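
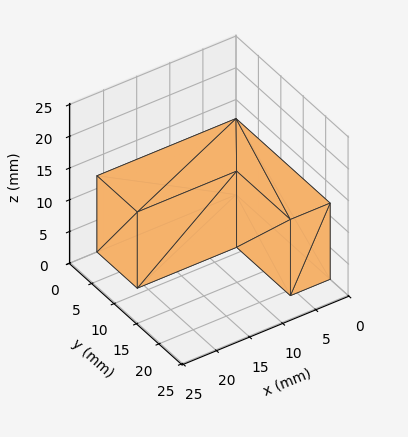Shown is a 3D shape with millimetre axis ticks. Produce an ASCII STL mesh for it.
Reading the render: the shape is an L-shaped prism: outer 21 × 21 mm, arm thicknesses ≈ 9 mm (horizontal) and 6 mm (vertical), extruded 12 mm in z (dimensions read to the nearest mm from the axis ticks). For the STL, each face is triangulated and given an outward normal.

solid part
  facet normal 0.0000 0.0000 -1.0000
    outer loop
      vertex 21.0 9.0 0.0
      vertex 21.0 0.0 0.0
      vertex 0.0 0.0 0.0
    endloop
  endfacet
  facet normal 0.0000 0.0000 -1.0000
    outer loop
      vertex 6.0 9.0 0.0
      vertex 21.0 9.0 0.0
      vertex 0.0 0.0 0.0
    endloop
  endfacet
  facet normal 0.0000 0.0000 -1.0000
    outer loop
      vertex 6.0 21.0 0.0
      vertex 6.0 9.0 0.0
      vertex 0.0 0.0 0.0
    endloop
  endfacet
  facet normal 0.0000 0.0000 -1.0000
    outer loop
      vertex 0.0 21.0 0.0
      vertex 6.0 21.0 0.0
      vertex 0.0 0.0 0.0
    endloop
  endfacet
  facet normal 0.0000 0.0000 1.0000
    outer loop
      vertex 0.0 0.0 12.0
      vertex 21.0 0.0 12.0
      vertex 21.0 9.0 12.0
    endloop
  endfacet
  facet normal 0.0000 0.0000 1.0000
    outer loop
      vertex 0.0 0.0 12.0
      vertex 21.0 9.0 12.0
      vertex 6.0 9.0 12.0
    endloop
  endfacet
  facet normal 0.0000 0.0000 1.0000
    outer loop
      vertex 0.0 0.0 12.0
      vertex 6.0 9.0 12.0
      vertex 6.0 21.0 12.0
    endloop
  endfacet
  facet normal 0.0000 0.0000 1.0000
    outer loop
      vertex 0.0 0.0 12.0
      vertex 6.0 21.0 12.0
      vertex 0.0 21.0 12.0
    endloop
  endfacet
  facet normal 0.0000 -1.0000 0.0000
    outer loop
      vertex 0.0 0.0 0.0
      vertex 21.0 0.0 0.0
      vertex 21.0 0.0 12.0
    endloop
  endfacet
  facet normal 0.0000 -1.0000 0.0000
    outer loop
      vertex 0.0 0.0 0.0
      vertex 21.0 0.0 12.0
      vertex 0.0 0.0 12.0
    endloop
  endfacet
  facet normal 1.0000 0.0000 0.0000
    outer loop
      vertex 21.0 0.0 0.0
      vertex 21.0 9.0 0.0
      vertex 21.0 9.0 12.0
    endloop
  endfacet
  facet normal 1.0000 0.0000 0.0000
    outer loop
      vertex 21.0 0.0 0.0
      vertex 21.0 9.0 12.0
      vertex 21.0 0.0 12.0
    endloop
  endfacet
  facet normal 0.0000 1.0000 0.0000
    outer loop
      vertex 21.0 9.0 0.0
      vertex 6.0 9.0 0.0
      vertex 6.0 9.0 12.0
    endloop
  endfacet
  facet normal 0.0000 1.0000 0.0000
    outer loop
      vertex 21.0 9.0 0.0
      vertex 6.0 9.0 12.0
      vertex 21.0 9.0 12.0
    endloop
  endfacet
  facet normal 1.0000 0.0000 0.0000
    outer loop
      vertex 6.0 9.0 0.0
      vertex 6.0 21.0 0.0
      vertex 6.0 21.0 12.0
    endloop
  endfacet
  facet normal 1.0000 0.0000 0.0000
    outer loop
      vertex 6.0 9.0 0.0
      vertex 6.0 21.0 12.0
      vertex 6.0 9.0 12.0
    endloop
  endfacet
  facet normal 0.0000 1.0000 0.0000
    outer loop
      vertex 6.0 21.0 0.0
      vertex 0.0 21.0 0.0
      vertex 0.0 21.0 12.0
    endloop
  endfacet
  facet normal 0.0000 1.0000 0.0000
    outer loop
      vertex 6.0 21.0 0.0
      vertex 0.0 21.0 12.0
      vertex 6.0 21.0 12.0
    endloop
  endfacet
  facet normal -1.0000 0.0000 0.0000
    outer loop
      vertex 0.0 21.0 0.0
      vertex 0.0 0.0 0.0
      vertex 0.0 0.0 12.0
    endloop
  endfacet
  facet normal -1.0000 0.0000 0.0000
    outer loop
      vertex 0.0 21.0 0.0
      vertex 0.0 0.0 12.0
      vertex 0.0 21.0 12.0
    endloop
  endfacet
endsolid part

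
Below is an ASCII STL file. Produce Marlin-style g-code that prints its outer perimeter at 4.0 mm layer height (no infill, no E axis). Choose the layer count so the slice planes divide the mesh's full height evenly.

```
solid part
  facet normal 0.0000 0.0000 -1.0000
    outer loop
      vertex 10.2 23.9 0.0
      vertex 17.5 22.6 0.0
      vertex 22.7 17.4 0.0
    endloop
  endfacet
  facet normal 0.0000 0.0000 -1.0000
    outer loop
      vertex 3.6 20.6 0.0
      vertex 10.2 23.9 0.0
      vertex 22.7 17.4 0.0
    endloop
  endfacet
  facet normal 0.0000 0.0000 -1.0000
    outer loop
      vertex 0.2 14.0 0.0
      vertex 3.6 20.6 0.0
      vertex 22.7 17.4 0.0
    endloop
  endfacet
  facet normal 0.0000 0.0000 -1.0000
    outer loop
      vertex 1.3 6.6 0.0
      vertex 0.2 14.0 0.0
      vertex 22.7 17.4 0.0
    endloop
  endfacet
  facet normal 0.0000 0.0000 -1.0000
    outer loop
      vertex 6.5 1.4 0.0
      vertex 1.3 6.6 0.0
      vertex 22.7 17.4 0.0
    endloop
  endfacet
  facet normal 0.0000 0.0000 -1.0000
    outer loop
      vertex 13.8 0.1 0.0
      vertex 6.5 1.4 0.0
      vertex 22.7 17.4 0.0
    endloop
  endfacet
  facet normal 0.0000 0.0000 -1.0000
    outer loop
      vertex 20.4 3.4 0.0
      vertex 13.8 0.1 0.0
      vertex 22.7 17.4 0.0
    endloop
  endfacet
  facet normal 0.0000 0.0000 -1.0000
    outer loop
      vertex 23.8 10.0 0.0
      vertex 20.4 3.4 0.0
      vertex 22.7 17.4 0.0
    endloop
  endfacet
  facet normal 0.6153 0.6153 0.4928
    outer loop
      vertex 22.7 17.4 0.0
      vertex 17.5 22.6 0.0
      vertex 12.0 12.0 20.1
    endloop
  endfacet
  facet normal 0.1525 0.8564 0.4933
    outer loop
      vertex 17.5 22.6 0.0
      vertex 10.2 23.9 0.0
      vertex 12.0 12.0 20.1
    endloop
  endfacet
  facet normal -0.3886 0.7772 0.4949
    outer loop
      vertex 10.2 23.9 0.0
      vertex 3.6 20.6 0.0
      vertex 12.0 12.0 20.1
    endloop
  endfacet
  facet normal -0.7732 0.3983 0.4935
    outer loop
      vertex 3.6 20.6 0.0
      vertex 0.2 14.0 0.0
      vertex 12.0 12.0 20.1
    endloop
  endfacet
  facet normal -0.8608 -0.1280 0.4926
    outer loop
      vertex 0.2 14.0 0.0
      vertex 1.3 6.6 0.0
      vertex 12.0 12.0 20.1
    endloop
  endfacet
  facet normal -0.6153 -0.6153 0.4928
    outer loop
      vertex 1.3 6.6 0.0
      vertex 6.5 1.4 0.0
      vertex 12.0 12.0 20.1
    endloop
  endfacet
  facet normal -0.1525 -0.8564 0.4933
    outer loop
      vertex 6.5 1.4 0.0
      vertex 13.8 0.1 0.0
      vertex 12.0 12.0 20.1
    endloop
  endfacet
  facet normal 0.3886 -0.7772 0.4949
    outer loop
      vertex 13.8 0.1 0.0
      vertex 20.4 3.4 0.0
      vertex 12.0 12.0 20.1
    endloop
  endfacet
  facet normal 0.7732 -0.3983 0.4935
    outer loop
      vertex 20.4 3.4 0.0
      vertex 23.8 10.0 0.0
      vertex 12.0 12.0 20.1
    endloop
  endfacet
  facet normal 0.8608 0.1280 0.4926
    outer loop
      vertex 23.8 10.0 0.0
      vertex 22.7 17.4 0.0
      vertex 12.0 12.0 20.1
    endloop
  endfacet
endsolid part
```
; perimeter-only toolpath
G21 ; units = mm
G90 ; absolute positioning
G28 ; home
; layer 1
G0 Z4.0
G0 X20.6 Y16.3
G1 X16.4 Y20.5
G1 X10.6 Y21.5
G1 X5.3 Y18.9
G1 X2.6 Y13.6
G1 X3.4 Y7.7
G1 X7.6 Y3.5
G1 X13.4 Y2.5
G1 X18.7 Y5.1
G1 X21.4 Y10.4
G1 X20.6 Y16.3
; layer 2
G0 Z8.0
G0 X18.4 Y15.2
G1 X15.3 Y18.4
G1 X10.9 Y19.1
G1 X7.0 Y17.2
G1 X4.9 Y13.2
G1 X5.6 Y8.8
G1 X8.7 Y5.6
G1 X13.1 Y4.9
G1 X17.0 Y6.8
G1 X19.1 Y10.8
G1 X18.4 Y15.2
; layer 3
G0 Z12.1
G0 X16.3 Y14.2
G1 X14.2 Y16.2
G1 X11.3 Y16.8
G1 X8.6 Y15.4
G1 X7.3 Y12.8
G1 X7.7 Y9.8
G1 X9.8 Y7.8
G1 X12.7 Y7.2
G1 X15.4 Y8.6
G1 X16.7 Y11.2
G1 X16.3 Y14.2
; layer 4
G0 Z16.1
G0 X14.1 Y13.1
G1 X13.1 Y14.1
G1 X11.6 Y14.4
G1 X10.3 Y13.7
G1 X9.6 Y12.4
G1 X9.9 Y10.9
G1 X10.9 Y9.9
G1 X12.4 Y9.6
G1 X13.7 Y10.3
G1 X14.4 Y11.6
G1 X14.1 Y13.1
M2 ; end

The solid is a regular 10-sided pyramid, base circumscribed radius ≈ 12 mm, apex at z ≈ 20.1 mm. Slicing at Δz = 4.0 mm — 5 equal slices spanning the solid's height, so layer i sits at z = i·h/5 — gives 4 non-empty perimeters. Each is a 10-segment closed polygon; G0 lifts to the layer z and rapids to the start vertex, then G1 traces the edges. The cross-section shrinks linearly with z (the slice at the apex is degenerate and omitted).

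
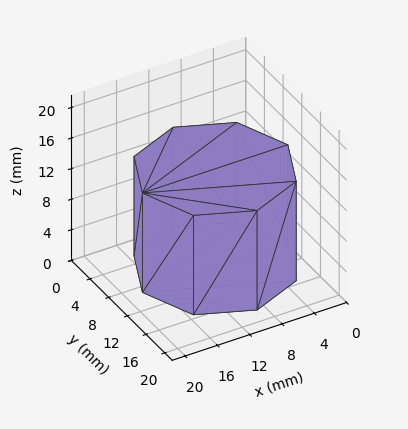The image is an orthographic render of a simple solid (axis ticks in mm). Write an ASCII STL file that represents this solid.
Reading the render: the shape is a regular 8-sided prism (a cylinder approximated with 8 flat sides), circumscribed radius ≈ 9 mm, height ≈ 13 mm (dimensions read to the nearest mm from the axis ticks). For the STL, each face is triangulated and given an outward normal.

solid part
  facet normal 0.0000 0.0000 -1.0000
    outer loop
      vertex 9.00 18.00 0.00
      vertex 15.36 15.36 0.00
      vertex 18.00 9.00 0.00
    endloop
  endfacet
  facet normal 0.0000 0.0000 -1.0000
    outer loop
      vertex 2.64 15.36 0.00
      vertex 9.00 18.00 0.00
      vertex 18.00 9.00 0.00
    endloop
  endfacet
  facet normal 0.0000 0.0000 -1.0000
    outer loop
      vertex 0.00 9.00 0.00
      vertex 2.64 15.36 0.00
      vertex 18.00 9.00 0.00
    endloop
  endfacet
  facet normal 0.0000 0.0000 -1.0000
    outer loop
      vertex 2.64 2.64 0.00
      vertex 0.00 9.00 0.00
      vertex 18.00 9.00 0.00
    endloop
  endfacet
  facet normal 0.0000 0.0000 -1.0000
    outer loop
      vertex 9.00 0.00 0.00
      vertex 2.64 2.64 0.00
      vertex 18.00 9.00 0.00
    endloop
  endfacet
  facet normal 0.0000 0.0000 -1.0000
    outer loop
      vertex 15.36 2.64 0.00
      vertex 9.00 0.00 0.00
      vertex 18.00 9.00 0.00
    endloop
  endfacet
  facet normal 0.0000 0.0000 1.0000
    outer loop
      vertex 18.00 9.00 13.00
      vertex 15.36 15.36 13.00
      vertex 9.00 18.00 13.00
    endloop
  endfacet
  facet normal 0.0000 0.0000 1.0000
    outer loop
      vertex 18.00 9.00 13.00
      vertex 9.00 18.00 13.00
      vertex 2.64 15.36 13.00
    endloop
  endfacet
  facet normal 0.0000 0.0000 1.0000
    outer loop
      vertex 18.00 9.00 13.00
      vertex 2.64 15.36 13.00
      vertex 0.00 9.00 13.00
    endloop
  endfacet
  facet normal 0.0000 0.0000 1.0000
    outer loop
      vertex 18.00 9.00 13.00
      vertex 0.00 9.00 13.00
      vertex 2.64 2.64 13.00
    endloop
  endfacet
  facet normal 0.0000 0.0000 1.0000
    outer loop
      vertex 18.00 9.00 13.00
      vertex 2.64 2.64 13.00
      vertex 9.00 0.00 13.00
    endloop
  endfacet
  facet normal 0.0000 0.0000 1.0000
    outer loop
      vertex 18.00 9.00 13.00
      vertex 9.00 0.00 13.00
      vertex 15.36 2.64 13.00
    endloop
  endfacet
  facet normal 0.9236 0.3834 0.0000
    outer loop
      vertex 18.00 9.00 0.00
      vertex 15.36 15.36 0.00
      vertex 15.36 15.36 13.00
    endloop
  endfacet
  facet normal 0.9236 0.3834 0.0000
    outer loop
      vertex 18.00 9.00 0.00
      vertex 15.36 15.36 13.00
      vertex 18.00 9.00 13.00
    endloop
  endfacet
  facet normal 0.3834 0.9236 0.0000
    outer loop
      vertex 15.36 15.36 0.00
      vertex 9.00 18.00 0.00
      vertex 9.00 18.00 13.00
    endloop
  endfacet
  facet normal 0.3834 0.9236 0.0000
    outer loop
      vertex 15.36 15.36 0.00
      vertex 9.00 18.00 13.00
      vertex 15.36 15.36 13.00
    endloop
  endfacet
  facet normal -0.3834 0.9236 0.0000
    outer loop
      vertex 9.00 18.00 0.00
      vertex 2.64 15.36 0.00
      vertex 2.64 15.36 13.00
    endloop
  endfacet
  facet normal -0.3834 0.9236 0.0000
    outer loop
      vertex 9.00 18.00 0.00
      vertex 2.64 15.36 13.00
      vertex 9.00 18.00 13.00
    endloop
  endfacet
  facet normal -0.9236 0.3834 0.0000
    outer loop
      vertex 2.64 15.36 0.00
      vertex 0.00 9.00 0.00
      vertex 0.00 9.00 13.00
    endloop
  endfacet
  facet normal -0.9236 0.3834 0.0000
    outer loop
      vertex 2.64 15.36 0.00
      vertex 0.00 9.00 13.00
      vertex 2.64 15.36 13.00
    endloop
  endfacet
  facet normal -0.9236 -0.3834 0.0000
    outer loop
      vertex 0.00 9.00 0.00
      vertex 2.64 2.64 0.00
      vertex 2.64 2.64 13.00
    endloop
  endfacet
  facet normal -0.9236 -0.3834 0.0000
    outer loop
      vertex 0.00 9.00 0.00
      vertex 2.64 2.64 13.00
      vertex 0.00 9.00 13.00
    endloop
  endfacet
  facet normal -0.3834 -0.9236 0.0000
    outer loop
      vertex 2.64 2.64 0.00
      vertex 9.00 0.00 0.00
      vertex 9.00 0.00 13.00
    endloop
  endfacet
  facet normal -0.3834 -0.9236 0.0000
    outer loop
      vertex 2.64 2.64 0.00
      vertex 9.00 0.00 13.00
      vertex 2.64 2.64 13.00
    endloop
  endfacet
  facet normal 0.3834 -0.9236 0.0000
    outer loop
      vertex 9.00 0.00 0.00
      vertex 15.36 2.64 0.00
      vertex 15.36 2.64 13.00
    endloop
  endfacet
  facet normal 0.3834 -0.9236 0.0000
    outer loop
      vertex 9.00 0.00 0.00
      vertex 15.36 2.64 13.00
      vertex 9.00 0.00 13.00
    endloop
  endfacet
  facet normal 0.9236 -0.3834 0.0000
    outer loop
      vertex 15.36 2.64 0.00
      vertex 18.00 9.00 0.00
      vertex 18.00 9.00 13.00
    endloop
  endfacet
  facet normal 0.9236 -0.3834 0.0000
    outer loop
      vertex 15.36 2.64 0.00
      vertex 18.00 9.00 13.00
      vertex 15.36 2.64 13.00
    endloop
  endfacet
endsolid part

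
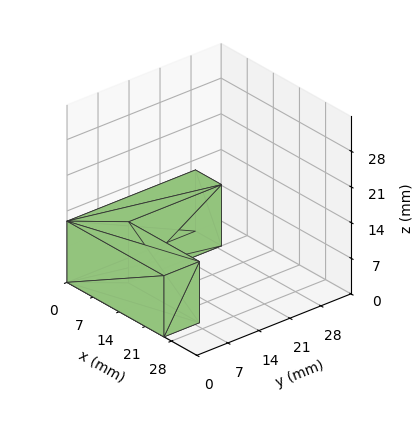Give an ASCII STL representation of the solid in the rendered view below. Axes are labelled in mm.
Reading the render: the shape is an L-shaped prism: outer 26 × 29 mm, arm thicknesses ≈ 8 mm (horizontal) and 7 mm (vertical), extruded 12 mm in z (dimensions read to the nearest mm from the axis ticks). For the STL, each face is triangulated and given an outward normal.

solid part
  facet normal 0.0000 0.0000 -1.0000
    outer loop
      vertex 26.00 8.00 0.00
      vertex 26.00 0.00 0.00
      vertex 0.00 0.00 0.00
    endloop
  endfacet
  facet normal 0.0000 0.0000 -1.0000
    outer loop
      vertex 7.00 8.00 0.00
      vertex 26.00 8.00 0.00
      vertex 0.00 0.00 0.00
    endloop
  endfacet
  facet normal 0.0000 0.0000 -1.0000
    outer loop
      vertex 7.00 29.00 0.00
      vertex 7.00 8.00 0.00
      vertex 0.00 0.00 0.00
    endloop
  endfacet
  facet normal 0.0000 0.0000 -1.0000
    outer loop
      vertex 0.00 29.00 0.00
      vertex 7.00 29.00 0.00
      vertex 0.00 0.00 0.00
    endloop
  endfacet
  facet normal 0.0000 0.0000 1.0000
    outer loop
      vertex 0.00 0.00 12.00
      vertex 26.00 0.00 12.00
      vertex 26.00 8.00 12.00
    endloop
  endfacet
  facet normal 0.0000 0.0000 1.0000
    outer loop
      vertex 0.00 0.00 12.00
      vertex 26.00 8.00 12.00
      vertex 7.00 8.00 12.00
    endloop
  endfacet
  facet normal 0.0000 0.0000 1.0000
    outer loop
      vertex 0.00 0.00 12.00
      vertex 7.00 8.00 12.00
      vertex 7.00 29.00 12.00
    endloop
  endfacet
  facet normal 0.0000 0.0000 1.0000
    outer loop
      vertex 0.00 0.00 12.00
      vertex 7.00 29.00 12.00
      vertex 0.00 29.00 12.00
    endloop
  endfacet
  facet normal 0.0000 -1.0000 0.0000
    outer loop
      vertex 0.00 0.00 0.00
      vertex 26.00 0.00 0.00
      vertex 26.00 0.00 12.00
    endloop
  endfacet
  facet normal 0.0000 -1.0000 0.0000
    outer loop
      vertex 0.00 0.00 0.00
      vertex 26.00 0.00 12.00
      vertex 0.00 0.00 12.00
    endloop
  endfacet
  facet normal 1.0000 0.0000 0.0000
    outer loop
      vertex 26.00 0.00 0.00
      vertex 26.00 8.00 0.00
      vertex 26.00 8.00 12.00
    endloop
  endfacet
  facet normal 1.0000 0.0000 0.0000
    outer loop
      vertex 26.00 0.00 0.00
      vertex 26.00 8.00 12.00
      vertex 26.00 0.00 12.00
    endloop
  endfacet
  facet normal 0.0000 1.0000 0.0000
    outer loop
      vertex 26.00 8.00 0.00
      vertex 7.00 8.00 0.00
      vertex 7.00 8.00 12.00
    endloop
  endfacet
  facet normal 0.0000 1.0000 0.0000
    outer loop
      vertex 26.00 8.00 0.00
      vertex 7.00 8.00 12.00
      vertex 26.00 8.00 12.00
    endloop
  endfacet
  facet normal 1.0000 0.0000 0.0000
    outer loop
      vertex 7.00 8.00 0.00
      vertex 7.00 29.00 0.00
      vertex 7.00 29.00 12.00
    endloop
  endfacet
  facet normal 1.0000 0.0000 0.0000
    outer loop
      vertex 7.00 8.00 0.00
      vertex 7.00 29.00 12.00
      vertex 7.00 8.00 12.00
    endloop
  endfacet
  facet normal 0.0000 1.0000 0.0000
    outer loop
      vertex 7.00 29.00 0.00
      vertex 0.00 29.00 0.00
      vertex 0.00 29.00 12.00
    endloop
  endfacet
  facet normal 0.0000 1.0000 0.0000
    outer loop
      vertex 7.00 29.00 0.00
      vertex 0.00 29.00 12.00
      vertex 7.00 29.00 12.00
    endloop
  endfacet
  facet normal -1.0000 0.0000 0.0000
    outer loop
      vertex 0.00 29.00 0.00
      vertex 0.00 0.00 0.00
      vertex 0.00 0.00 12.00
    endloop
  endfacet
  facet normal -1.0000 0.0000 0.0000
    outer loop
      vertex 0.00 29.00 0.00
      vertex 0.00 0.00 12.00
      vertex 0.00 29.00 12.00
    endloop
  endfacet
endsolid part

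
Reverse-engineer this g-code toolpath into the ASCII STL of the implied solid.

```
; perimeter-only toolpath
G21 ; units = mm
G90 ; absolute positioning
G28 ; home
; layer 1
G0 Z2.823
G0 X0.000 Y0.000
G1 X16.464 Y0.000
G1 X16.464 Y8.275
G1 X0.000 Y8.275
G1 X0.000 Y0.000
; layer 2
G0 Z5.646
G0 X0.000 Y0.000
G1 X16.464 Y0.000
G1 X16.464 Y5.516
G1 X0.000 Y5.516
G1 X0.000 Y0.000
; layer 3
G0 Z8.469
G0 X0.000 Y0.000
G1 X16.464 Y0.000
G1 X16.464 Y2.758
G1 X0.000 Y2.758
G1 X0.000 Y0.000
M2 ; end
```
solid part
  facet normal 0.0000 0.0000 -1.0000
    outer loop
      vertex 16.464 11.033 0.000
      vertex 16.464 0.000 0.000
      vertex 0.000 0.000 0.000
    endloop
  endfacet
  facet normal 0.0000 0.0000 -1.0000
    outer loop
      vertex 0.000 11.033 0.000
      vertex 16.464 11.033 0.000
      vertex 0.000 0.000 0.000
    endloop
  endfacet
  facet normal 0.0000 -1.0000 0.0000
    outer loop
      vertex 0.000 0.000 0.000
      vertex 16.464 0.000 0.000
      vertex 16.464 0.000 11.292
    endloop
  endfacet
  facet normal 0.0000 -1.0000 0.0000
    outer loop
      vertex 0.000 0.000 0.000
      vertex 16.464 0.000 11.292
      vertex 0.000 0.000 11.292
    endloop
  endfacet
  facet normal 0.0000 0.7153 0.6989
    outer loop
      vertex 0.000 0.000 11.292
      vertex 16.464 0.000 11.292
      vertex 16.464 11.033 0.000
    endloop
  endfacet
  facet normal 0.0000 0.7153 0.6989
    outer loop
      vertex 0.000 0.000 11.292
      vertex 16.464 11.033 0.000
      vertex 0.000 11.033 0.000
    endloop
  endfacet
  facet normal -1.0000 0.0000 0.0000
    outer loop
      vertex 0.000 0.000 11.292
      vertex 0.000 11.033 0.000
      vertex 0.000 0.000 0.000
    endloop
  endfacet
  facet normal 1.0000 0.0000 0.0000
    outer loop
      vertex 16.464 0.000 0.000
      vertex 16.464 11.033 0.000
      vertex 16.464 0.000 11.292
    endloop
  endfacet
endsolid part

The G0 Z moves step by Δz≈2.823 mm. The G1 loops shrink linearly with z, so the solid tapers from its base footprint up to z≈11.3. Closing with a flat bottom cap and the tapered top and triangulating gives 8 facets — a wedge (ramp): 16.5 × 11 mm base, rising to 11.3 mm along the y=0 edge and sloping linearly to z=0 at y=11.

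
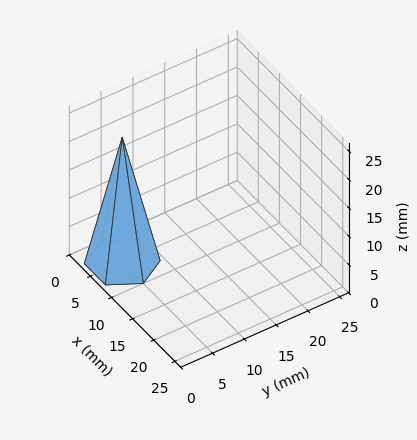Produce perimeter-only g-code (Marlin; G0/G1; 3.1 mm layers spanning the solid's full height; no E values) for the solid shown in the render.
Reading the render: the shape is a regular 6-sided pyramid, base circumscribed radius ≈ 5 mm, apex at z ≈ 22 mm (dimensions read to the nearest mm from the axis ticks). For the g-code, the solid's height is divided into equal slices at the stated Δz and each level perimeter traced with G1 moves after a G0 lift.

; perimeter-only toolpath
G21 ; units = mm
G90 ; absolute positioning
G28 ; home
; layer 1
G0 Z3.1
G0 X9.3 Y5.0
G1 X7.1 Y8.7
G1 X2.9 Y8.7
G1 X0.7 Y5.0
G1 X2.9 Y1.3
G1 X7.1 Y1.3
G1 X9.3 Y5.0
; layer 2
G0 Z6.3
G0 X8.6 Y5.0
G1 X6.8 Y8.1
G1 X3.2 Y8.1
G1 X1.4 Y5.0
G1 X3.2 Y1.9
G1 X6.8 Y1.9
G1 X8.6 Y5.0
; layer 3
G0 Z9.4
G0 X7.9 Y5.0
G1 X6.4 Y7.5
G1 X3.6 Y7.5
G1 X2.1 Y5.0
G1 X3.6 Y2.5
G1 X6.4 Y2.5
G1 X7.9 Y5.0
; layer 4
G0 Z12.6
G0 X7.1 Y5.0
G1 X6.1 Y6.8
G1 X3.9 Y6.8
G1 X2.9 Y5.0
G1 X3.9 Y3.2
G1 X6.1 Y3.2
G1 X7.1 Y5.0
; layer 5
G0 Z15.7
G0 X6.4 Y5.0
G1 X5.7 Y6.2
G1 X4.3 Y6.2
G1 X3.6 Y5.0
G1 X4.3 Y3.8
G1 X5.7 Y3.8
G1 X6.4 Y5.0
; layer 6
G0 Z18.9
G0 X5.7 Y5.0
G1 X5.4 Y5.6
G1 X4.6 Y5.6
G1 X4.3 Y5.0
G1 X4.6 Y4.4
G1 X5.4 Y4.4
G1 X5.7 Y5.0
M2 ; end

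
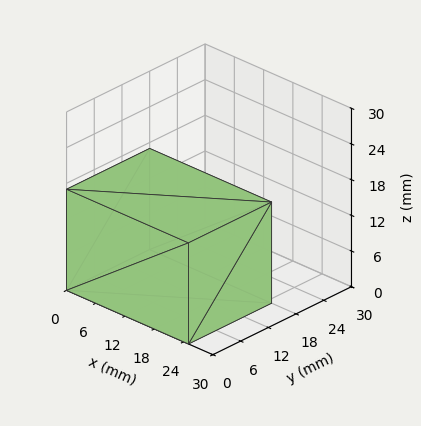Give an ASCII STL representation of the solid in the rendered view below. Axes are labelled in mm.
Reading the render: the shape is a rectangular box, roughly 25 × 18 mm footprint and 17 mm tall (dimensions read to the nearest mm from the axis ticks). For the STL, each face is triangulated and given an outward normal.

solid part
  facet normal 0.0000 0.0000 -1.0000
    outer loop
      vertex 25.0 18.0 0.0
      vertex 25.0 0.0 0.0
      vertex 0.0 0.0 0.0
    endloop
  endfacet
  facet normal 0.0000 0.0000 -1.0000
    outer loop
      vertex 0.0 18.0 0.0
      vertex 25.0 18.0 0.0
      vertex 0.0 0.0 0.0
    endloop
  endfacet
  facet normal 0.0000 0.0000 1.0000
    outer loop
      vertex 0.0 0.0 17.0
      vertex 25.0 0.0 17.0
      vertex 25.0 18.0 17.0
    endloop
  endfacet
  facet normal 0.0000 0.0000 1.0000
    outer loop
      vertex 0.0 0.0 17.0
      vertex 25.0 18.0 17.0
      vertex 0.0 18.0 17.0
    endloop
  endfacet
  facet normal 0.0000 -1.0000 0.0000
    outer loop
      vertex 0.0 0.0 0.0
      vertex 25.0 0.0 0.0
      vertex 25.0 0.0 17.0
    endloop
  endfacet
  facet normal 0.0000 -1.0000 0.0000
    outer loop
      vertex 0.0 0.0 0.0
      vertex 25.0 0.0 17.0
      vertex 0.0 0.0 17.0
    endloop
  endfacet
  facet normal 0.0000 1.0000 0.0000
    outer loop
      vertex 25.0 18.0 17.0
      vertex 25.0 18.0 0.0
      vertex 0.0 18.0 0.0
    endloop
  endfacet
  facet normal 0.0000 1.0000 0.0000
    outer loop
      vertex 0.0 18.0 17.0
      vertex 25.0 18.0 17.0
      vertex 0.0 18.0 0.0
    endloop
  endfacet
  facet normal -1.0000 0.0000 0.0000
    outer loop
      vertex 0.0 18.0 17.0
      vertex 0.0 18.0 0.0
      vertex 0.0 0.0 0.0
    endloop
  endfacet
  facet normal -1.0000 0.0000 0.0000
    outer loop
      vertex 0.0 0.0 17.0
      vertex 0.0 18.0 17.0
      vertex 0.0 0.0 0.0
    endloop
  endfacet
  facet normal 1.0000 0.0000 0.0000
    outer loop
      vertex 25.0 0.0 0.0
      vertex 25.0 18.0 0.0
      vertex 25.0 18.0 17.0
    endloop
  endfacet
  facet normal 1.0000 0.0000 0.0000
    outer loop
      vertex 25.0 0.0 0.0
      vertex 25.0 18.0 17.0
      vertex 25.0 0.0 17.0
    endloop
  endfacet
endsolid part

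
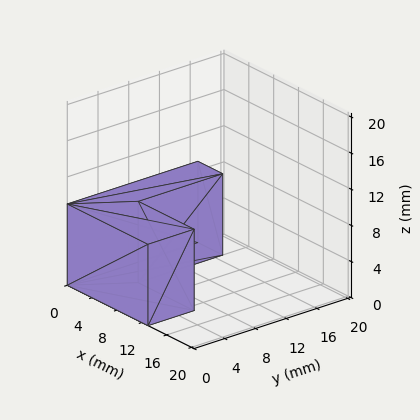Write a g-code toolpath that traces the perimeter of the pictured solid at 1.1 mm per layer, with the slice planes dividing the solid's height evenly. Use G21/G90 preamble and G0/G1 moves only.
Reading the render: the shape is an L-shaped prism: outer 13 × 17 mm, arm thicknesses ≈ 6 mm (horizontal) and 4 mm (vertical), extruded 9 mm in z (dimensions read to the nearest mm from the axis ticks). For the g-code, the solid's height is divided into equal slices at the stated Δz and each level perimeter traced with G1 moves after a G0 lift.

; perimeter-only toolpath
G21 ; units = mm
G90 ; absolute positioning
G28 ; home
; layer 1
G0 Z1.1
G0 X0.0 Y0.0
G1 X13.0 Y0.0
G1 X13.0 Y6.0
G1 X4.0 Y6.0
G1 X4.0 Y17.0
G1 X0.0 Y17.0
G1 X0.0 Y0.0
; layer 2
G0 Z2.2
G0 X0.0 Y0.0
G1 X13.0 Y0.0
G1 X13.0 Y6.0
G1 X4.0 Y6.0
G1 X4.0 Y17.0
G1 X0.0 Y17.0
G1 X0.0 Y0.0
; layer 3
G0 Z3.4
G0 X0.0 Y0.0
G1 X13.0 Y0.0
G1 X13.0 Y6.0
G1 X4.0 Y6.0
G1 X4.0 Y17.0
G1 X0.0 Y17.0
G1 X0.0 Y0.0
; layer 4
G0 Z4.5
G0 X0.0 Y0.0
G1 X13.0 Y0.0
G1 X13.0 Y6.0
G1 X4.0 Y6.0
G1 X4.0 Y17.0
G1 X0.0 Y17.0
G1 X0.0 Y0.0
; layer 5
G0 Z5.6
G0 X0.0 Y0.0
G1 X13.0 Y0.0
G1 X13.0 Y6.0
G1 X4.0 Y6.0
G1 X4.0 Y17.0
G1 X0.0 Y17.0
G1 X0.0 Y0.0
; layer 6
G0 Z6.8
G0 X0.0 Y0.0
G1 X13.0 Y0.0
G1 X13.0 Y6.0
G1 X4.0 Y6.0
G1 X4.0 Y17.0
G1 X0.0 Y17.0
G1 X0.0 Y0.0
; layer 7
G0 Z7.9
G0 X0.0 Y0.0
G1 X13.0 Y0.0
G1 X13.0 Y6.0
G1 X4.0 Y6.0
G1 X4.0 Y17.0
G1 X0.0 Y17.0
G1 X0.0 Y0.0
; layer 8
G0 Z9.0
G0 X0.0 Y0.0
G1 X13.0 Y0.0
G1 X13.0 Y6.0
G1 X4.0 Y6.0
G1 X4.0 Y17.0
G1 X0.0 Y17.0
G1 X0.0 Y0.0
M2 ; end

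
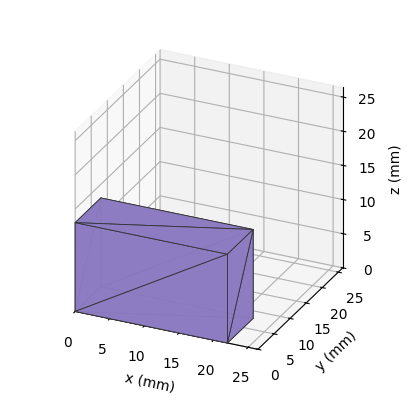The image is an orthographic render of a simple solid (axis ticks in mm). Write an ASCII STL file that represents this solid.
Reading the render: the shape is a rectangular box, roughly 22 × 8 mm footprint and 13 mm tall (dimensions read to the nearest mm from the axis ticks). For the STL, each face is triangulated and given an outward normal.

solid part
  facet normal 0.0000 0.0000 -1.0000
    outer loop
      vertex 22.00 8.00 0.00
      vertex 22.00 0.00 0.00
      vertex 0.00 0.00 0.00
    endloop
  endfacet
  facet normal 0.0000 0.0000 -1.0000
    outer loop
      vertex 0.00 8.00 0.00
      vertex 22.00 8.00 0.00
      vertex 0.00 0.00 0.00
    endloop
  endfacet
  facet normal 0.0000 0.0000 1.0000
    outer loop
      vertex 0.00 0.00 13.00
      vertex 22.00 0.00 13.00
      vertex 22.00 8.00 13.00
    endloop
  endfacet
  facet normal 0.0000 0.0000 1.0000
    outer loop
      vertex 0.00 0.00 13.00
      vertex 22.00 8.00 13.00
      vertex 0.00 8.00 13.00
    endloop
  endfacet
  facet normal 0.0000 -1.0000 0.0000
    outer loop
      vertex 0.00 0.00 0.00
      vertex 22.00 0.00 0.00
      vertex 22.00 0.00 13.00
    endloop
  endfacet
  facet normal 0.0000 -1.0000 0.0000
    outer loop
      vertex 0.00 0.00 0.00
      vertex 22.00 0.00 13.00
      vertex 0.00 0.00 13.00
    endloop
  endfacet
  facet normal 0.0000 1.0000 0.0000
    outer loop
      vertex 22.00 8.00 13.00
      vertex 22.00 8.00 0.00
      vertex 0.00 8.00 0.00
    endloop
  endfacet
  facet normal 0.0000 1.0000 0.0000
    outer loop
      vertex 0.00 8.00 13.00
      vertex 22.00 8.00 13.00
      vertex 0.00 8.00 0.00
    endloop
  endfacet
  facet normal -1.0000 0.0000 0.0000
    outer loop
      vertex 0.00 8.00 13.00
      vertex 0.00 8.00 0.00
      vertex 0.00 0.00 0.00
    endloop
  endfacet
  facet normal -1.0000 0.0000 0.0000
    outer loop
      vertex 0.00 0.00 13.00
      vertex 0.00 8.00 13.00
      vertex 0.00 0.00 0.00
    endloop
  endfacet
  facet normal 1.0000 0.0000 0.0000
    outer loop
      vertex 22.00 0.00 0.00
      vertex 22.00 8.00 0.00
      vertex 22.00 8.00 13.00
    endloop
  endfacet
  facet normal 1.0000 0.0000 0.0000
    outer loop
      vertex 22.00 0.00 0.00
      vertex 22.00 8.00 13.00
      vertex 22.00 0.00 13.00
    endloop
  endfacet
endsolid part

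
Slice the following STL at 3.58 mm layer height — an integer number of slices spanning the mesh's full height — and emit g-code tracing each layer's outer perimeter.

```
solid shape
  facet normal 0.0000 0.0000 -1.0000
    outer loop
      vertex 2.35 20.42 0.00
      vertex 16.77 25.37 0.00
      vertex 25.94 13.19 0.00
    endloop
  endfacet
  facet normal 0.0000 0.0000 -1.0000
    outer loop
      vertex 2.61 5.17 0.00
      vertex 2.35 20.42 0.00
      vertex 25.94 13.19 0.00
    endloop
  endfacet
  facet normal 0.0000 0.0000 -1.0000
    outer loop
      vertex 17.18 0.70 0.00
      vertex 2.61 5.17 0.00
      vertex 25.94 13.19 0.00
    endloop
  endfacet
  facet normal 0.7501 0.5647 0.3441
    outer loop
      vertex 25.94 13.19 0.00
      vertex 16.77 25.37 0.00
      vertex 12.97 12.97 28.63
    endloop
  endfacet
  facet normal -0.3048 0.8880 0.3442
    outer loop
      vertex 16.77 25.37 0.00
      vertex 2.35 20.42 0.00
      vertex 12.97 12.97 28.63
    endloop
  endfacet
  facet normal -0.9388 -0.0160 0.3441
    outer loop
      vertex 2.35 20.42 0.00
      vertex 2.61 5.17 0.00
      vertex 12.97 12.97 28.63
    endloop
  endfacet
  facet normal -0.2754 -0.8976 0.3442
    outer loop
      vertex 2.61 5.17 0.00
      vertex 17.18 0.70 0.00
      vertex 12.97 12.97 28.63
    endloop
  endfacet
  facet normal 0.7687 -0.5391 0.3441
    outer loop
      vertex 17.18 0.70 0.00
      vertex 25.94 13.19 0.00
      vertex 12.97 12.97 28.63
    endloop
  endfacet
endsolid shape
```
; perimeter-only toolpath
G21 ; units = mm
G90 ; absolute positioning
G28 ; home
; layer 1
G0 Z3.58
G0 X24.32 Y13.16
G1 X16.30 Y23.82
G1 X3.68 Y19.49
G1 X3.91 Y6.14
G1 X16.65 Y2.23
G1 X24.32 Y13.16
; layer 2
G0 Z7.16
G0 X22.70 Y13.13
G1 X15.82 Y22.27
G1 X5.01 Y18.56
G1 X5.20 Y7.12
G1 X16.13 Y3.77
G1 X22.70 Y13.13
; layer 3
G0 Z10.74
G0 X21.08 Y13.11
G1 X15.34 Y20.72
G1 X6.33 Y17.63
G1 X6.50 Y8.10
G1 X15.60 Y5.30
G1 X21.08 Y13.11
; layer 4
G0 Z14.31
G0 X19.46 Y13.08
G1 X14.87 Y19.17
G1 X7.66 Y16.70
G1 X7.79 Y9.07
G1 X15.07 Y6.83
G1 X19.46 Y13.08
; layer 5
G0 Z17.89
G0 X17.83 Y13.05
G1 X14.40 Y17.62
G1 X8.99 Y15.76
G1 X9.09 Y10.05
G1 X14.55 Y8.37
G1 X17.83 Y13.05
; layer 6
G0 Z21.47
G0 X16.21 Y13.03
G1 X13.92 Y16.07
G1 X10.32 Y14.83
G1 X10.38 Y11.02
G1 X14.02 Y9.90
G1 X16.21 Y13.03
; layer 7
G0 Z25.05
G0 X14.59 Y13.00
G1 X13.45 Y14.52
G1 X11.64 Y13.90
G1 X11.68 Y12.00
G1 X13.50 Y11.44
G1 X14.59 Y13.00
M2 ; end

The solid is a regular 5-sided pyramid, base circumscribed radius ≈ 13 mm, apex at z ≈ 28.6 mm. Slicing at Δz = 3.58 mm — 8 equal slices spanning the solid's height, so layer i sits at z = i·h/8 — gives 7 non-empty perimeters. Each is a 5-segment closed polygon; G0 lifts to the layer z and rapids to the start vertex, then G1 traces the edges. The cross-section shrinks linearly with z (the slice at the apex is degenerate and omitted).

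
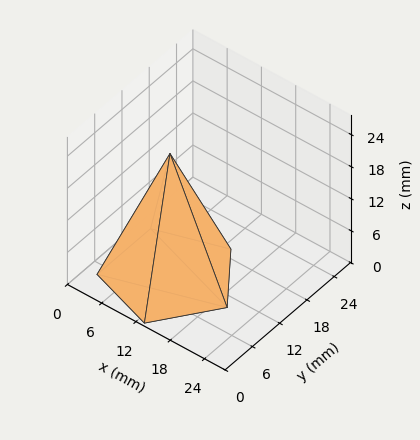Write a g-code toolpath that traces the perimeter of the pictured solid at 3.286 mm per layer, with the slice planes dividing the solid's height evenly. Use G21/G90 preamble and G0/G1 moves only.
Reading the render: the shape is a regular 5-sided pyramid, base circumscribed radius ≈ 10 mm, apex at z ≈ 23 mm (dimensions read to the nearest mm from the axis ticks). For the g-code, the solid's height is divided into equal slices at the stated Δz and each level perimeter traced with G1 moves after a G0 lift.

; perimeter-only toolpath
G21 ; units = mm
G90 ; absolute positioning
G28 ; home
; layer 1
G0 Z3.286
G0 X18.571 Y10.000
G1 X12.649 Y18.152
G1 X3.066 Y15.038
G1 X3.066 Y4.962
G1 X12.649 Y1.848
G1 X18.571 Y10.000
; layer 2
G0 Z6.571
G0 X17.143 Y10.000
G1 X12.207 Y16.794
G1 X4.221 Y14.199
G1 X4.221 Y5.801
G1 X12.207 Y3.206
G1 X17.143 Y10.000
; layer 3
G0 Z9.857
G0 X15.714 Y10.000
G1 X11.766 Y15.435
G1 X5.377 Y13.359
G1 X5.377 Y6.641
G1 X11.766 Y4.565
G1 X15.714 Y10.000
; layer 4
G0 Z13.143
G0 X14.286 Y10.000
G1 X11.324 Y14.076
G1 X6.533 Y12.519
G1 X6.533 Y7.481
G1 X11.324 Y5.924
G1 X14.286 Y10.000
; layer 5
G0 Z16.429
G0 X12.857 Y10.000
G1 X10.883 Y12.717
G1 X7.689 Y11.679
G1 X7.689 Y8.321
G1 X10.883 Y7.283
G1 X12.857 Y10.000
; layer 6
G0 Z19.714
G0 X11.429 Y10.000
G1 X10.441 Y11.359
G1 X8.844 Y10.840
G1 X8.844 Y9.160
G1 X10.441 Y8.641
G1 X11.429 Y10.000
M2 ; end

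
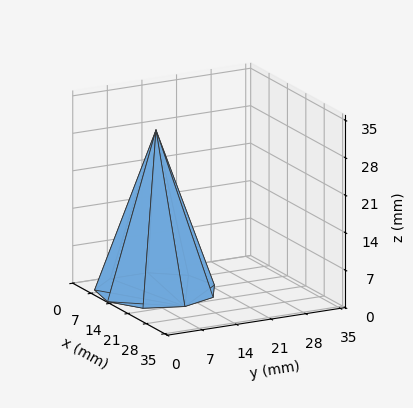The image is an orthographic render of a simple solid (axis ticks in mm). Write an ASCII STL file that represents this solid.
Reading the render: the shape is a regular 9-sided pyramid, base circumscribed radius ≈ 11 mm, apex at z ≈ 30 mm (dimensions read to the nearest mm from the axis ticks). For the STL, each face is triangulated and given an outward normal.

solid part
  facet normal 0.0000 0.0000 -1.0000
    outer loop
      vertex 12.9 21.8 0.0
      vertex 19.4 18.1 0.0
      vertex 22.0 11.0 0.0
    endloop
  endfacet
  facet normal 0.0000 0.0000 -1.0000
    outer loop
      vertex 5.5 20.5 0.0
      vertex 12.9 21.8 0.0
      vertex 22.0 11.0 0.0
    endloop
  endfacet
  facet normal 0.0000 0.0000 -1.0000
    outer loop
      vertex 0.7 14.8 0.0
      vertex 5.5 20.5 0.0
      vertex 22.0 11.0 0.0
    endloop
  endfacet
  facet normal 0.0000 0.0000 -1.0000
    outer loop
      vertex 0.7 7.2 0.0
      vertex 0.7 14.8 0.0
      vertex 22.0 11.0 0.0
    endloop
  endfacet
  facet normal 0.0000 0.0000 -1.0000
    outer loop
      vertex 5.5 1.5 0.0
      vertex 0.7 7.2 0.0
      vertex 22.0 11.0 0.0
    endloop
  endfacet
  facet normal 0.0000 0.0000 -1.0000
    outer loop
      vertex 12.9 0.2 0.0
      vertex 5.5 1.5 0.0
      vertex 22.0 11.0 0.0
    endloop
  endfacet
  facet normal 0.0000 0.0000 -1.0000
    outer loop
      vertex 19.4 3.9 0.0
      vertex 12.9 0.2 0.0
      vertex 22.0 11.0 0.0
    endloop
  endfacet
  facet normal 0.8879 0.3251 0.3256
    outer loop
      vertex 22.0 11.0 0.0
      vertex 19.4 18.1 0.0
      vertex 11.0 11.0 30.0
    endloop
  endfacet
  facet normal 0.4678 0.8218 0.3255
    outer loop
      vertex 19.4 18.1 0.0
      vertex 12.9 21.8 0.0
      vertex 11.0 11.0 30.0
    endloop
  endfacet
  facet normal -0.1636 0.9315 0.3250
    outer loop
      vertex 12.9 21.8 0.0
      vertex 5.5 20.5 0.0
      vertex 11.0 11.0 30.0
    endloop
  endfacet
  facet normal -0.7233 0.6091 0.3255
    outer loop
      vertex 5.5 20.5 0.0
      vertex 0.7 14.8 0.0
      vertex 11.0 11.0 30.0
    endloop
  endfacet
  facet normal -0.9458 0.0000 0.3247
    outer loop
      vertex 0.7 14.8 0.0
      vertex 0.7 7.2 0.0
      vertex 11.0 11.0 30.0
    endloop
  endfacet
  facet normal -0.7233 -0.6091 0.3255
    outer loop
      vertex 0.7 7.2 0.0
      vertex 5.5 1.5 0.0
      vertex 11.0 11.0 30.0
    endloop
  endfacet
  facet normal -0.1636 -0.9315 0.3250
    outer loop
      vertex 5.5 1.5 0.0
      vertex 12.9 0.2 0.0
      vertex 11.0 11.0 30.0
    endloop
  endfacet
  facet normal 0.4678 -0.8218 0.3255
    outer loop
      vertex 12.9 0.2 0.0
      vertex 19.4 3.9 0.0
      vertex 11.0 11.0 30.0
    endloop
  endfacet
  facet normal 0.8879 -0.3251 0.3256
    outer loop
      vertex 19.4 3.9 0.0
      vertex 22.0 11.0 0.0
      vertex 11.0 11.0 30.0
    endloop
  endfacet
endsolid part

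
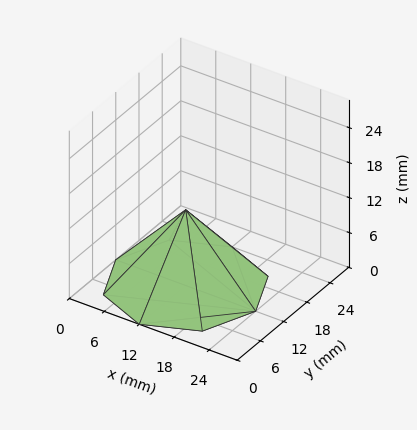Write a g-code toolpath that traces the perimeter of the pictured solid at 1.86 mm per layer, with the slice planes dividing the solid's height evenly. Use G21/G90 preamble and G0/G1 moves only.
Reading the render: the shape is a regular 8-sided pyramid, base circumscribed radius ≈ 12 mm, apex at z ≈ 13 mm (dimensions read to the nearest mm from the axis ticks). For the g-code, the solid's height is divided into equal slices at the stated Δz and each level perimeter traced with G1 moves after a G0 lift.

; perimeter-only toolpath
G21 ; units = mm
G90 ; absolute positioning
G28 ; home
; layer 1
G0 Z1.86
G0 X22.29 Y12.00
G1 X19.28 Y19.28
G1 X12.00 Y22.29
G1 X4.72 Y19.28
G1 X1.71 Y12.00
G1 X4.72 Y4.72
G1 X12.00 Y1.71
G1 X19.28 Y4.72
G1 X22.29 Y12.00
; layer 2
G0 Z3.71
G0 X20.57 Y12.00
G1 X18.06 Y18.06
G1 X12.00 Y20.57
G1 X5.94 Y18.06
G1 X3.43 Y12.00
G1 X5.94 Y5.94
G1 X12.00 Y3.43
G1 X18.06 Y5.94
G1 X20.57 Y12.00
; layer 3
G0 Z5.57
G0 X18.86 Y12.00
G1 X16.85 Y16.85
G1 X12.00 Y18.86
G1 X7.15 Y16.85
G1 X5.14 Y12.00
G1 X7.15 Y7.15
G1 X12.00 Y5.14
G1 X16.85 Y7.15
G1 X18.86 Y12.00
; layer 4
G0 Z7.43
G0 X17.14 Y12.00
G1 X15.64 Y15.64
G1 X12.00 Y17.14
G1 X8.36 Y15.64
G1 X6.86 Y12.00
G1 X8.36 Y8.36
G1 X12.00 Y6.86
G1 X15.64 Y8.36
G1 X17.14 Y12.00
; layer 5
G0 Z9.29
G0 X15.43 Y12.00
G1 X14.43 Y14.43
G1 X12.00 Y15.43
G1 X9.57 Y14.43
G1 X8.57 Y12.00
G1 X9.57 Y9.57
G1 X12.00 Y8.57
G1 X14.43 Y9.57
G1 X15.43 Y12.00
; layer 6
G0 Z11.14
G0 X13.71 Y12.00
G1 X13.21 Y13.21
G1 X12.00 Y13.71
G1 X10.79 Y13.21
G1 X10.29 Y12.00
G1 X10.79 Y10.79
G1 X12.00 Y10.29
G1 X13.21 Y10.79
G1 X13.71 Y12.00
M2 ; end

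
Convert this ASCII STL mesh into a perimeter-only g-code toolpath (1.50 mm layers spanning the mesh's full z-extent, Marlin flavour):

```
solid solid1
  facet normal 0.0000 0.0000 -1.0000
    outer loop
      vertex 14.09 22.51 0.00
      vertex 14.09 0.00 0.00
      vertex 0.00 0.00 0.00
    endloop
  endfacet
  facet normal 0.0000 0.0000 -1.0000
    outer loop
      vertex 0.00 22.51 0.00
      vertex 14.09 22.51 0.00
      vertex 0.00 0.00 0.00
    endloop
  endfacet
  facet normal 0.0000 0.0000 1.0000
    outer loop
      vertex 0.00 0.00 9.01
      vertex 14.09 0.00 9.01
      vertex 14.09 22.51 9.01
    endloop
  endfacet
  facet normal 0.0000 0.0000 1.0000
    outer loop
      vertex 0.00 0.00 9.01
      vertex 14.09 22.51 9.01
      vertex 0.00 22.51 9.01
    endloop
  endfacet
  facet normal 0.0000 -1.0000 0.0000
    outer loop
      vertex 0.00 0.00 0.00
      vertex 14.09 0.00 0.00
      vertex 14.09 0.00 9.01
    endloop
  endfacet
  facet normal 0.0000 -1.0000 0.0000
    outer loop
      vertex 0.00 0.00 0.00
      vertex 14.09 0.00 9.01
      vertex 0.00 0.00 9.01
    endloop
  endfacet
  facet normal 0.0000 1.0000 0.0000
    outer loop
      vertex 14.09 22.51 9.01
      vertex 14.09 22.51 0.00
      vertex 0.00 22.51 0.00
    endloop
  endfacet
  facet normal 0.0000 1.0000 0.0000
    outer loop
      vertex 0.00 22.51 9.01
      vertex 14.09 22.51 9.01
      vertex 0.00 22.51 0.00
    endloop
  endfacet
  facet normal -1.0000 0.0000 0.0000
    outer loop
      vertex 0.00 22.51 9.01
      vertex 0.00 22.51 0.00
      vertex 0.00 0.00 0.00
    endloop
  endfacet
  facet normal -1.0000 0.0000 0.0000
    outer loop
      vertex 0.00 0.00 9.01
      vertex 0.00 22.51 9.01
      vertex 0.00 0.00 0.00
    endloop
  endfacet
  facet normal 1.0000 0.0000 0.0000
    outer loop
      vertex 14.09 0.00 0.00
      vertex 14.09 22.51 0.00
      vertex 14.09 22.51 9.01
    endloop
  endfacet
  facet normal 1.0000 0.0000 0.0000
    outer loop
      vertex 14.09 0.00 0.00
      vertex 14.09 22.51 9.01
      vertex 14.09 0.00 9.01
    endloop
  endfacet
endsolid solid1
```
; perimeter-only toolpath
G21 ; units = mm
G90 ; absolute positioning
G28 ; home
; layer 1
G0 Z1.50
G0 X0.00 Y0.00
G1 X14.09 Y0.00
G1 X14.09 Y22.51
G1 X0.00 Y22.51
G1 X0.00 Y0.00
; layer 2
G0 Z3.00
G0 X0.00 Y0.00
G1 X14.09 Y0.00
G1 X14.09 Y22.51
G1 X0.00 Y22.51
G1 X0.00 Y0.00
; layer 3
G0 Z4.50
G0 X0.00 Y0.00
G1 X14.09 Y0.00
G1 X14.09 Y22.51
G1 X0.00 Y22.51
G1 X0.00 Y0.00
; layer 4
G0 Z6.01
G0 X0.00 Y0.00
G1 X14.09 Y0.00
G1 X14.09 Y22.51
G1 X0.00 Y22.51
G1 X0.00 Y0.00
; layer 5
G0 Z7.51
G0 X0.00 Y0.00
G1 X14.09 Y0.00
G1 X14.09 Y22.51
G1 X0.00 Y22.51
G1 X0.00 Y0.00
; layer 6
G0 Z9.01
G0 X0.00 Y0.00
G1 X14.09 Y0.00
G1 X14.09 Y22.51
G1 X0.00 Y22.51
G1 X0.00 Y0.00
M2 ; end

The solid is a rectangular box, roughly 14.1 × 22.5 mm footprint and 9.01 mm tall. Slicing at Δz = 1.50 mm — 6 equal slices spanning the solid's height, so layer i sits at z = i·h/6 — gives 6 non-empty perimeters. Each is a 4-segment closed polygon; G0 lifts to the layer z and rapids to the start vertex, then G1 traces the edges.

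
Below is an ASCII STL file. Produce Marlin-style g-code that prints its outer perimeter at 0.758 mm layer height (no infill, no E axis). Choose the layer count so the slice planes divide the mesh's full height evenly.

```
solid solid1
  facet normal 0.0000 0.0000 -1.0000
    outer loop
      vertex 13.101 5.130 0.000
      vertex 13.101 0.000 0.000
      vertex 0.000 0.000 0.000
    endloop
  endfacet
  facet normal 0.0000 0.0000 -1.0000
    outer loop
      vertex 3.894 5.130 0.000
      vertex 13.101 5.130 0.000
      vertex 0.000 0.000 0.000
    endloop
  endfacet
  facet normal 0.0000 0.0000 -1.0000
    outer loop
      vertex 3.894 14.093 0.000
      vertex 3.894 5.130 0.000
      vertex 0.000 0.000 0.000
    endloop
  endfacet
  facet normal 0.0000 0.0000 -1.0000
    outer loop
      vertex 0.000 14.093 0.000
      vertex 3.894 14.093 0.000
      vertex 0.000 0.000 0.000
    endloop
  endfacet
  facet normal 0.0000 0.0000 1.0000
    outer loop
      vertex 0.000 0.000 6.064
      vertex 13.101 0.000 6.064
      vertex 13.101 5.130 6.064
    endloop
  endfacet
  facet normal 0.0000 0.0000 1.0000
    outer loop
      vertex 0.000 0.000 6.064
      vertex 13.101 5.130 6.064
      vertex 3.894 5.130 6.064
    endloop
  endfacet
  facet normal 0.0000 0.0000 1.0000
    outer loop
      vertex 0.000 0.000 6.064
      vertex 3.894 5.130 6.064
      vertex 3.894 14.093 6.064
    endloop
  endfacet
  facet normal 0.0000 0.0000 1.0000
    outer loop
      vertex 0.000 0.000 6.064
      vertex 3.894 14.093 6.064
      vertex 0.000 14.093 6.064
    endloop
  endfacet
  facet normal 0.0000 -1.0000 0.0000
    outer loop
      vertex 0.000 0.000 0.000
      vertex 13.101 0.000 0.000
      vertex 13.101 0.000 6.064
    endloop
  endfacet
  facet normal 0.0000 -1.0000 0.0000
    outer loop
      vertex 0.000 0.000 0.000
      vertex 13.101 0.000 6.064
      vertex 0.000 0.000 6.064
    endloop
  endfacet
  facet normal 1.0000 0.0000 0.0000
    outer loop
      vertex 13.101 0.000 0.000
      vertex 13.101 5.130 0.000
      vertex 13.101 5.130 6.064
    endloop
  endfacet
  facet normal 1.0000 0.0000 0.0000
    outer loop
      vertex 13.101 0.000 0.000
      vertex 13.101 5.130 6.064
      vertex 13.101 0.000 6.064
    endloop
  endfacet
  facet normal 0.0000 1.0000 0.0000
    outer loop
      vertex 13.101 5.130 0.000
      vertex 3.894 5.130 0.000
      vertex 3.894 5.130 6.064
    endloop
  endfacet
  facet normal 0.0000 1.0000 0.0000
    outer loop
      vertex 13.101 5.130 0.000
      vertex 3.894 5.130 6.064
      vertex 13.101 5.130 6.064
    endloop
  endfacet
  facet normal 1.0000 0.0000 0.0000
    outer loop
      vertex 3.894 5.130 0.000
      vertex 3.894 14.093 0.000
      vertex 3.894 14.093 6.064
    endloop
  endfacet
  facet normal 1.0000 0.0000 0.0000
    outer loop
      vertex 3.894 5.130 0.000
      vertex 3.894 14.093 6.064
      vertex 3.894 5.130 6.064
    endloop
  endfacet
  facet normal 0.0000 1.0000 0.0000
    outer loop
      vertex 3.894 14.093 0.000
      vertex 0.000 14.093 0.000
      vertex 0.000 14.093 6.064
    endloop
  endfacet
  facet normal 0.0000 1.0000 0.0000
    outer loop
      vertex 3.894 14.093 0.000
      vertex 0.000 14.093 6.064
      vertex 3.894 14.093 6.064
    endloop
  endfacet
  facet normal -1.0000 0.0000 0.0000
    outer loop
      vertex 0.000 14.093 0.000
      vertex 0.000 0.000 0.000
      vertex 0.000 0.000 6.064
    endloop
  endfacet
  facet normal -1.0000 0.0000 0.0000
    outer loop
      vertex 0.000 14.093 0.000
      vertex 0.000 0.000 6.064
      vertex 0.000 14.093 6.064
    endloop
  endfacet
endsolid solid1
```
; perimeter-only toolpath
G21 ; units = mm
G90 ; absolute positioning
G28 ; home
; layer 1
G0 Z0.758
G0 X0.000 Y0.000
G1 X13.101 Y0.000
G1 X13.101 Y5.130
G1 X3.894 Y5.130
G1 X3.894 Y14.093
G1 X0.000 Y14.093
G1 X0.000 Y0.000
; layer 2
G0 Z1.516
G0 X0.000 Y0.000
G1 X13.101 Y0.000
G1 X13.101 Y5.130
G1 X3.894 Y5.130
G1 X3.894 Y14.093
G1 X0.000 Y14.093
G1 X0.000 Y0.000
; layer 3
G0 Z2.274
G0 X0.000 Y0.000
G1 X13.101 Y0.000
G1 X13.101 Y5.130
G1 X3.894 Y5.130
G1 X3.894 Y14.093
G1 X0.000 Y14.093
G1 X0.000 Y0.000
; layer 4
G0 Z3.032
G0 X0.000 Y0.000
G1 X13.101 Y0.000
G1 X13.101 Y5.130
G1 X3.894 Y5.130
G1 X3.894 Y14.093
G1 X0.000 Y14.093
G1 X0.000 Y0.000
; layer 5
G0 Z3.790
G0 X0.000 Y0.000
G1 X13.101 Y0.000
G1 X13.101 Y5.130
G1 X3.894 Y5.130
G1 X3.894 Y14.093
G1 X0.000 Y14.093
G1 X0.000 Y0.000
; layer 6
G0 Z4.548
G0 X0.000 Y0.000
G1 X13.101 Y0.000
G1 X13.101 Y5.130
G1 X3.894 Y5.130
G1 X3.894 Y14.093
G1 X0.000 Y14.093
G1 X0.000 Y0.000
; layer 7
G0 Z5.306
G0 X0.000 Y0.000
G1 X13.101 Y0.000
G1 X13.101 Y5.130
G1 X3.894 Y5.130
G1 X3.894 Y14.093
G1 X0.000 Y14.093
G1 X0.000 Y0.000
; layer 8
G0 Z6.064
G0 X0.000 Y0.000
G1 X13.101 Y0.000
G1 X13.101 Y5.130
G1 X3.894 Y5.130
G1 X3.894 Y14.093
G1 X0.000 Y14.093
G1 X0.000 Y0.000
M2 ; end

The solid is an L-shaped prism: outer 13.1 × 14.1 mm, arm thicknesses ≈ 5.13 mm (horizontal) and 3.89 mm (vertical), extruded 6.06 mm in z. Slicing at Δz = 0.758 mm — 8 equal slices spanning the solid's height, so layer i sits at z = i·h/8 — gives 8 non-empty perimeters. Each is a 6-segment closed polygon; G0 lifts to the layer z and rapids to the start vertex, then G1 traces the edges.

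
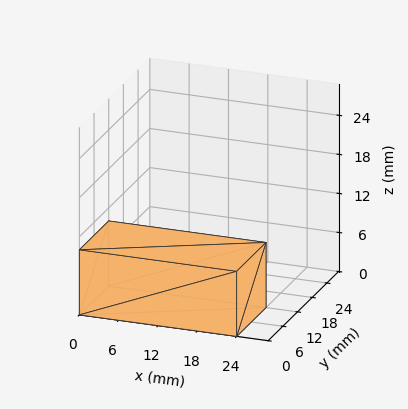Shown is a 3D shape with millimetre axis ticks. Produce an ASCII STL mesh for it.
Reading the render: the shape is a rectangular box, roughly 24 × 12 mm footprint and 10 mm tall (dimensions read to the nearest mm from the axis ticks). For the STL, each face is triangulated and given an outward normal.

solid part
  facet normal 0.0000 0.0000 -1.0000
    outer loop
      vertex 24.000 12.000 0.000
      vertex 24.000 0.000 0.000
      vertex 0.000 0.000 0.000
    endloop
  endfacet
  facet normal 0.0000 0.0000 -1.0000
    outer loop
      vertex 0.000 12.000 0.000
      vertex 24.000 12.000 0.000
      vertex 0.000 0.000 0.000
    endloop
  endfacet
  facet normal 0.0000 0.0000 1.0000
    outer loop
      vertex 0.000 0.000 10.000
      vertex 24.000 0.000 10.000
      vertex 24.000 12.000 10.000
    endloop
  endfacet
  facet normal 0.0000 0.0000 1.0000
    outer loop
      vertex 0.000 0.000 10.000
      vertex 24.000 12.000 10.000
      vertex 0.000 12.000 10.000
    endloop
  endfacet
  facet normal 0.0000 -1.0000 0.0000
    outer loop
      vertex 0.000 0.000 0.000
      vertex 24.000 0.000 0.000
      vertex 24.000 0.000 10.000
    endloop
  endfacet
  facet normal 0.0000 -1.0000 0.0000
    outer loop
      vertex 0.000 0.000 0.000
      vertex 24.000 0.000 10.000
      vertex 0.000 0.000 10.000
    endloop
  endfacet
  facet normal 0.0000 1.0000 0.0000
    outer loop
      vertex 24.000 12.000 10.000
      vertex 24.000 12.000 0.000
      vertex 0.000 12.000 0.000
    endloop
  endfacet
  facet normal 0.0000 1.0000 0.0000
    outer loop
      vertex 0.000 12.000 10.000
      vertex 24.000 12.000 10.000
      vertex 0.000 12.000 0.000
    endloop
  endfacet
  facet normal -1.0000 0.0000 0.0000
    outer loop
      vertex 0.000 12.000 10.000
      vertex 0.000 12.000 0.000
      vertex 0.000 0.000 0.000
    endloop
  endfacet
  facet normal -1.0000 0.0000 0.0000
    outer loop
      vertex 0.000 0.000 10.000
      vertex 0.000 12.000 10.000
      vertex 0.000 0.000 0.000
    endloop
  endfacet
  facet normal 1.0000 0.0000 0.0000
    outer loop
      vertex 24.000 0.000 0.000
      vertex 24.000 12.000 0.000
      vertex 24.000 12.000 10.000
    endloop
  endfacet
  facet normal 1.0000 0.0000 0.0000
    outer loop
      vertex 24.000 0.000 0.000
      vertex 24.000 12.000 10.000
      vertex 24.000 0.000 10.000
    endloop
  endfacet
endsolid part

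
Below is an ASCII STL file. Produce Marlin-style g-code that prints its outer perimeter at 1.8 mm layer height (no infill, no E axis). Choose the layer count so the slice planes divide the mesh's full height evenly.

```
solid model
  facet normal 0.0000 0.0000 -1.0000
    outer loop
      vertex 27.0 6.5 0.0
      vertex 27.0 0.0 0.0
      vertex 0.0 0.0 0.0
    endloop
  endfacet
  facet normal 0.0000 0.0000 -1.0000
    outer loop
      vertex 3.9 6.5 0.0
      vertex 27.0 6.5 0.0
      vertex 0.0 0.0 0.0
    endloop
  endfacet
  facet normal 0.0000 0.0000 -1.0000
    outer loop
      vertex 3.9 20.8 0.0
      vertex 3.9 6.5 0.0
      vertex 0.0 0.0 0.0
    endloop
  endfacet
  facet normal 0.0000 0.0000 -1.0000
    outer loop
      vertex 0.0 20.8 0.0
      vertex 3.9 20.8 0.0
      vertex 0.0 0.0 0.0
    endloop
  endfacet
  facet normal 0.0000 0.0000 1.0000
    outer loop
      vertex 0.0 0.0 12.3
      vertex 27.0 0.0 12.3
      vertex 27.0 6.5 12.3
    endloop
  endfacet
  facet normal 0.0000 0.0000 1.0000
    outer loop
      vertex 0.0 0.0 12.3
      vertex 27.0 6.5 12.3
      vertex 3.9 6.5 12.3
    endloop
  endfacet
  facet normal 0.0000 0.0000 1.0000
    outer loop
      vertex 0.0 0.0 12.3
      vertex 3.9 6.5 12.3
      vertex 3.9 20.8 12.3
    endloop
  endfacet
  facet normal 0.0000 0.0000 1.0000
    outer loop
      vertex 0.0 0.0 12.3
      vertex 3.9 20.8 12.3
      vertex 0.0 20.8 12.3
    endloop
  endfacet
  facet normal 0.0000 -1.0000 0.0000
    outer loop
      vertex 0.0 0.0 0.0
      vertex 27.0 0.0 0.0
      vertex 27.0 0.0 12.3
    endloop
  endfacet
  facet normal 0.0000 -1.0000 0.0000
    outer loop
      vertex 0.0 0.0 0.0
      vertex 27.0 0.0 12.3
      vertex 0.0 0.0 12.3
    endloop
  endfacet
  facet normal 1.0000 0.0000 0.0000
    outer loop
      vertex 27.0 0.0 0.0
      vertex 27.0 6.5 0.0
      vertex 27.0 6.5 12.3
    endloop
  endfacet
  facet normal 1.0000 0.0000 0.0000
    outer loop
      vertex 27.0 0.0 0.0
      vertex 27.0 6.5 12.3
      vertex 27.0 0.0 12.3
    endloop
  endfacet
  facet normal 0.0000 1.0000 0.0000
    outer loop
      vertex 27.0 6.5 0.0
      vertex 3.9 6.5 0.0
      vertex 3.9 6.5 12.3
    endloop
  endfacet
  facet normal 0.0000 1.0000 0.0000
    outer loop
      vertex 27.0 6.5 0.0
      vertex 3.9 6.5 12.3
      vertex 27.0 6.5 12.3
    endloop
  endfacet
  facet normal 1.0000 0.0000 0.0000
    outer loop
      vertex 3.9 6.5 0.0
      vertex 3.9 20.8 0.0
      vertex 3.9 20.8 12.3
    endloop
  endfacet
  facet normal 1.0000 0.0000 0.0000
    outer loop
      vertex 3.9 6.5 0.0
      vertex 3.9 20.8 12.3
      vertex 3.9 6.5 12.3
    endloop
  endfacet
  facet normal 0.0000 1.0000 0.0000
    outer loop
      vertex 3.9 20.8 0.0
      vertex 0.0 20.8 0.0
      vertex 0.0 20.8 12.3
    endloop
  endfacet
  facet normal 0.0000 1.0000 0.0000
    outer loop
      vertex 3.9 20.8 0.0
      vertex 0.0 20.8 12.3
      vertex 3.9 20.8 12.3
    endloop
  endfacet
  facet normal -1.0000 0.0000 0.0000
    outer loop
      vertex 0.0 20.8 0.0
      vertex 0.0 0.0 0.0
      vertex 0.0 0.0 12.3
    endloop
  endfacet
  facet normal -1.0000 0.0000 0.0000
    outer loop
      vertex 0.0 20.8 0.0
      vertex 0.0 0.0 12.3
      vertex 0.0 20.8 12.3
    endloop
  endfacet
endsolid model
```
; perimeter-only toolpath
G21 ; units = mm
G90 ; absolute positioning
G28 ; home
; layer 1
G0 Z1.8
G0 X0.0 Y0.0
G1 X27.0 Y0.0
G1 X27.0 Y6.5
G1 X3.9 Y6.5
G1 X3.9 Y20.8
G1 X0.0 Y20.8
G1 X0.0 Y0.0
; layer 2
G0 Z3.5
G0 X0.0 Y0.0
G1 X27.0 Y0.0
G1 X27.0 Y6.5
G1 X3.9 Y6.5
G1 X3.9 Y20.8
G1 X0.0 Y20.8
G1 X0.0 Y0.0
; layer 3
G0 Z5.3
G0 X0.0 Y0.0
G1 X27.0 Y0.0
G1 X27.0 Y6.5
G1 X3.9 Y6.5
G1 X3.9 Y20.8
G1 X0.0 Y20.8
G1 X0.0 Y0.0
; layer 4
G0 Z7.0
G0 X0.0 Y0.0
G1 X27.0 Y0.0
G1 X27.0 Y6.5
G1 X3.9 Y6.5
G1 X3.9 Y20.8
G1 X0.0 Y20.8
G1 X0.0 Y0.0
; layer 5
G0 Z8.8
G0 X0.0 Y0.0
G1 X27.0 Y0.0
G1 X27.0 Y6.5
G1 X3.9 Y6.5
G1 X3.9 Y20.8
G1 X0.0 Y20.8
G1 X0.0 Y0.0
; layer 6
G0 Z10.5
G0 X0.0 Y0.0
G1 X27.0 Y0.0
G1 X27.0 Y6.5
G1 X3.9 Y6.5
G1 X3.9 Y20.8
G1 X0.0 Y20.8
G1 X0.0 Y0.0
; layer 7
G0 Z12.3
G0 X0.0 Y0.0
G1 X27.0 Y0.0
G1 X27.0 Y6.5
G1 X3.9 Y6.5
G1 X3.9 Y20.8
G1 X0.0 Y20.8
G1 X0.0 Y0.0
M2 ; end

The solid is an L-shaped prism: outer 27 × 20.8 mm, arm thicknesses ≈ 6.5 mm (horizontal) and 3.9 mm (vertical), extruded 12.3 mm in z. Slicing at Δz = 1.8 mm — 7 equal slices spanning the solid's height, so layer i sits at z = i·h/7 — gives 7 non-empty perimeters. Each is a 6-segment closed polygon; G0 lifts to the layer z and rapids to the start vertex, then G1 traces the edges.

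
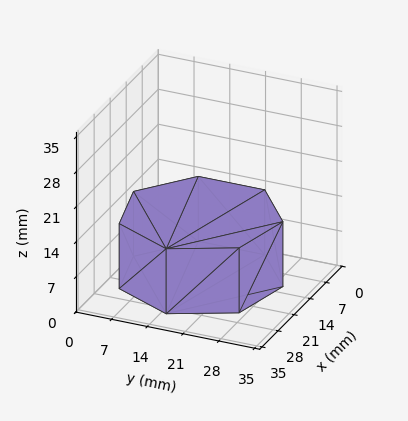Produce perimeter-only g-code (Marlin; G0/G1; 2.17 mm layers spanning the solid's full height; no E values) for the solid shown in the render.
Reading the render: the shape is a regular 7-sided prism (a cylinder approximated with 7 flat sides), circumscribed radius ≈ 15 mm, height ≈ 13 mm (dimensions read to the nearest mm from the axis ticks). For the g-code, the solid's height is divided into equal slices at the stated Δz and each level perimeter traced with G1 moves after a G0 lift.

; perimeter-only toolpath
G21 ; units = mm
G90 ; absolute positioning
G28 ; home
; layer 1
G0 Z2.17
G0 X30.00 Y15.00
G1 X24.35 Y26.73
G1 X11.66 Y29.62
G1 X1.49 Y21.51
G1 X1.49 Y8.49
G1 X11.66 Y0.38
G1 X24.35 Y3.27
G1 X30.00 Y15.00
; layer 2
G0 Z4.33
G0 X30.00 Y15.00
G1 X24.35 Y26.73
G1 X11.66 Y29.62
G1 X1.49 Y21.51
G1 X1.49 Y8.49
G1 X11.66 Y0.38
G1 X24.35 Y3.27
G1 X30.00 Y15.00
; layer 3
G0 Z6.50
G0 X30.00 Y15.00
G1 X24.35 Y26.73
G1 X11.66 Y29.62
G1 X1.49 Y21.51
G1 X1.49 Y8.49
G1 X11.66 Y0.38
G1 X24.35 Y3.27
G1 X30.00 Y15.00
; layer 4
G0 Z8.67
G0 X30.00 Y15.00
G1 X24.35 Y26.73
G1 X11.66 Y29.62
G1 X1.49 Y21.51
G1 X1.49 Y8.49
G1 X11.66 Y0.38
G1 X24.35 Y3.27
G1 X30.00 Y15.00
; layer 5
G0 Z10.83
G0 X30.00 Y15.00
G1 X24.35 Y26.73
G1 X11.66 Y29.62
G1 X1.49 Y21.51
G1 X1.49 Y8.49
G1 X11.66 Y0.38
G1 X24.35 Y3.27
G1 X30.00 Y15.00
; layer 6
G0 Z13.00
G0 X30.00 Y15.00
G1 X24.35 Y26.73
G1 X11.66 Y29.62
G1 X1.49 Y21.51
G1 X1.49 Y8.49
G1 X11.66 Y0.38
G1 X24.35 Y3.27
G1 X30.00 Y15.00
M2 ; end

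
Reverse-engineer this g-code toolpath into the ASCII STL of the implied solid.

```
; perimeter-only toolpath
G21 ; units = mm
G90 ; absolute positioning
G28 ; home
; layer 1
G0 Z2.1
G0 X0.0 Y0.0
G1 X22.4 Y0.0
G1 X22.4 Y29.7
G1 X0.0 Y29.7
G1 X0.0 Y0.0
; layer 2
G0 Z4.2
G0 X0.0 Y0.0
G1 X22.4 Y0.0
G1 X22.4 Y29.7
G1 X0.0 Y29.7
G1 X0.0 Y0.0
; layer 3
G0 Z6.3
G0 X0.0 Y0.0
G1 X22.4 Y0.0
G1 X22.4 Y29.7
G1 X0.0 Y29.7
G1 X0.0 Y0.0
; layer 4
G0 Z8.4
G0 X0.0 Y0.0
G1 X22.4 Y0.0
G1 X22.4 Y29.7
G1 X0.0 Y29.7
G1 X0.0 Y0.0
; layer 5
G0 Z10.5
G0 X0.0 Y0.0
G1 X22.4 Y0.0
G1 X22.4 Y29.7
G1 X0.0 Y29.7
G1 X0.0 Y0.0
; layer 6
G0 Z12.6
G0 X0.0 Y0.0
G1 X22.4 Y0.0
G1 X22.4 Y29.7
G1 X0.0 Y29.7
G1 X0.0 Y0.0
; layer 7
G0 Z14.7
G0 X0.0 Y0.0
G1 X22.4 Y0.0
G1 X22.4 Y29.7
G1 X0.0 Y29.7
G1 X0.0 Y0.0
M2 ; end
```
solid part
  facet normal 0.0000 0.0000 -1.0000
    outer loop
      vertex 22.4 29.7 0.0
      vertex 22.4 0.0 0.0
      vertex 0.0 0.0 0.0
    endloop
  endfacet
  facet normal 0.0000 0.0000 -1.0000
    outer loop
      vertex 0.0 29.7 0.0
      vertex 22.4 29.7 0.0
      vertex 0.0 0.0 0.0
    endloop
  endfacet
  facet normal 0.0000 0.0000 1.0000
    outer loop
      vertex 0.0 0.0 14.7
      vertex 22.4 0.0 14.7
      vertex 22.4 29.7 14.7
    endloop
  endfacet
  facet normal 0.0000 0.0000 1.0000
    outer loop
      vertex 0.0 0.0 14.7
      vertex 22.4 29.7 14.7
      vertex 0.0 29.7 14.7
    endloop
  endfacet
  facet normal 0.0000 -1.0000 0.0000
    outer loop
      vertex 0.0 0.0 0.0
      vertex 22.4 0.0 0.0
      vertex 22.4 0.0 14.7
    endloop
  endfacet
  facet normal 0.0000 -1.0000 0.0000
    outer loop
      vertex 0.0 0.0 0.0
      vertex 22.4 0.0 14.7
      vertex 0.0 0.0 14.7
    endloop
  endfacet
  facet normal 0.0000 1.0000 0.0000
    outer loop
      vertex 22.4 29.7 14.7
      vertex 22.4 29.7 0.0
      vertex 0.0 29.7 0.0
    endloop
  endfacet
  facet normal 0.0000 1.0000 0.0000
    outer loop
      vertex 0.0 29.7 14.7
      vertex 22.4 29.7 14.7
      vertex 0.0 29.7 0.0
    endloop
  endfacet
  facet normal -1.0000 0.0000 0.0000
    outer loop
      vertex 0.0 29.7 14.7
      vertex 0.0 29.7 0.0
      vertex 0.0 0.0 0.0
    endloop
  endfacet
  facet normal -1.0000 0.0000 0.0000
    outer loop
      vertex 0.0 0.0 14.7
      vertex 0.0 29.7 14.7
      vertex 0.0 0.0 0.0
    endloop
  endfacet
  facet normal 1.0000 0.0000 0.0000
    outer loop
      vertex 22.4 0.0 0.0
      vertex 22.4 29.7 0.0
      vertex 22.4 29.7 14.7
    endloop
  endfacet
  facet normal 1.0000 0.0000 0.0000
    outer loop
      vertex 22.4 0.0 0.0
      vertex 22.4 29.7 14.7
      vertex 22.4 0.0 14.7
    endloop
  endfacet
endsolid part

The G0 Z moves step by Δz≈2.1 mm. Every layer's G1 loop is the same polygon, so the solid is a straight extrusion of it from z=0 to z≈14.7. Closing with flat bottom and top caps and triangulating gives 12 facets — a rectangular box, roughly 22.4 × 29.7 mm footprint and 14.7 mm tall.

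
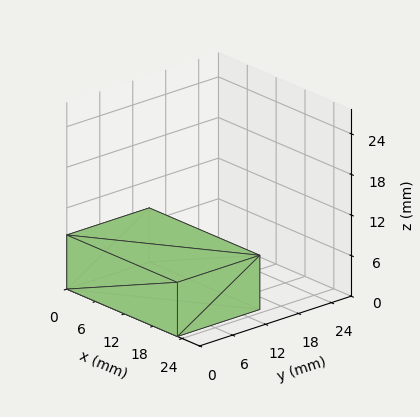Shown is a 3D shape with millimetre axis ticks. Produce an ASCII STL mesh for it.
Reading the render: the shape is a rectangular box, roughly 23 × 15 mm footprint and 8 mm tall (dimensions read to the nearest mm from the axis ticks). For the STL, each face is triangulated and given an outward normal.

solid part
  facet normal 0.0000 0.0000 -1.0000
    outer loop
      vertex 23.00 15.00 0.00
      vertex 23.00 0.00 0.00
      vertex 0.00 0.00 0.00
    endloop
  endfacet
  facet normal 0.0000 0.0000 -1.0000
    outer loop
      vertex 0.00 15.00 0.00
      vertex 23.00 15.00 0.00
      vertex 0.00 0.00 0.00
    endloop
  endfacet
  facet normal 0.0000 0.0000 1.0000
    outer loop
      vertex 0.00 0.00 8.00
      vertex 23.00 0.00 8.00
      vertex 23.00 15.00 8.00
    endloop
  endfacet
  facet normal 0.0000 0.0000 1.0000
    outer loop
      vertex 0.00 0.00 8.00
      vertex 23.00 15.00 8.00
      vertex 0.00 15.00 8.00
    endloop
  endfacet
  facet normal 0.0000 -1.0000 0.0000
    outer loop
      vertex 0.00 0.00 0.00
      vertex 23.00 0.00 0.00
      vertex 23.00 0.00 8.00
    endloop
  endfacet
  facet normal 0.0000 -1.0000 0.0000
    outer loop
      vertex 0.00 0.00 0.00
      vertex 23.00 0.00 8.00
      vertex 0.00 0.00 8.00
    endloop
  endfacet
  facet normal 0.0000 1.0000 0.0000
    outer loop
      vertex 23.00 15.00 8.00
      vertex 23.00 15.00 0.00
      vertex 0.00 15.00 0.00
    endloop
  endfacet
  facet normal 0.0000 1.0000 0.0000
    outer loop
      vertex 0.00 15.00 8.00
      vertex 23.00 15.00 8.00
      vertex 0.00 15.00 0.00
    endloop
  endfacet
  facet normal -1.0000 0.0000 0.0000
    outer loop
      vertex 0.00 15.00 8.00
      vertex 0.00 15.00 0.00
      vertex 0.00 0.00 0.00
    endloop
  endfacet
  facet normal -1.0000 0.0000 0.0000
    outer loop
      vertex 0.00 0.00 8.00
      vertex 0.00 15.00 8.00
      vertex 0.00 0.00 0.00
    endloop
  endfacet
  facet normal 1.0000 0.0000 0.0000
    outer loop
      vertex 23.00 0.00 0.00
      vertex 23.00 15.00 0.00
      vertex 23.00 15.00 8.00
    endloop
  endfacet
  facet normal 1.0000 0.0000 0.0000
    outer loop
      vertex 23.00 0.00 0.00
      vertex 23.00 15.00 8.00
      vertex 23.00 0.00 8.00
    endloop
  endfacet
endsolid part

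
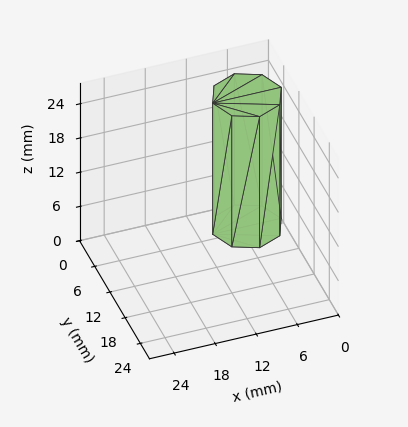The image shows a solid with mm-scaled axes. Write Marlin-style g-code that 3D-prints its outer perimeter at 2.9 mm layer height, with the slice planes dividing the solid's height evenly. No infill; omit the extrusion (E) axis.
Reading the render: the shape is a regular 8-sided prism (a cylinder approximated with 8 flat sides), circumscribed radius ≈ 5 mm, height ≈ 23 mm (dimensions read to the nearest mm from the axis ticks). For the g-code, the solid's height is divided into equal slices at the stated Δz and each level perimeter traced with G1 moves after a G0 lift.

; perimeter-only toolpath
G21 ; units = mm
G90 ; absolute positioning
G28 ; home
; layer 1
G0 Z2.9
G0 X10.0 Y5.0
G1 X8.5 Y8.5
G1 X5.0 Y10.0
G1 X1.5 Y8.5
G1 X0.0 Y5.0
G1 X1.5 Y1.5
G1 X5.0 Y0.0
G1 X8.5 Y1.5
G1 X10.0 Y5.0
; layer 2
G0 Z5.8
G0 X10.0 Y5.0
G1 X8.5 Y8.5
G1 X5.0 Y10.0
G1 X1.5 Y8.5
G1 X0.0 Y5.0
G1 X1.5 Y1.5
G1 X5.0 Y0.0
G1 X8.5 Y1.5
G1 X10.0 Y5.0
; layer 3
G0 Z8.6
G0 X10.0 Y5.0
G1 X8.5 Y8.5
G1 X5.0 Y10.0
G1 X1.5 Y8.5
G1 X0.0 Y5.0
G1 X1.5 Y1.5
G1 X5.0 Y0.0
G1 X8.5 Y1.5
G1 X10.0 Y5.0
; layer 4
G0 Z11.5
G0 X10.0 Y5.0
G1 X8.5 Y8.5
G1 X5.0 Y10.0
G1 X1.5 Y8.5
G1 X0.0 Y5.0
G1 X1.5 Y1.5
G1 X5.0 Y0.0
G1 X8.5 Y1.5
G1 X10.0 Y5.0
; layer 5
G0 Z14.4
G0 X10.0 Y5.0
G1 X8.5 Y8.5
G1 X5.0 Y10.0
G1 X1.5 Y8.5
G1 X0.0 Y5.0
G1 X1.5 Y1.5
G1 X5.0 Y0.0
G1 X8.5 Y1.5
G1 X10.0 Y5.0
; layer 6
G0 Z17.2
G0 X10.0 Y5.0
G1 X8.5 Y8.5
G1 X5.0 Y10.0
G1 X1.5 Y8.5
G1 X0.0 Y5.0
G1 X1.5 Y1.5
G1 X5.0 Y0.0
G1 X8.5 Y1.5
G1 X10.0 Y5.0
; layer 7
G0 Z20.1
G0 X10.0 Y5.0
G1 X8.5 Y8.5
G1 X5.0 Y10.0
G1 X1.5 Y8.5
G1 X0.0 Y5.0
G1 X1.5 Y1.5
G1 X5.0 Y0.0
G1 X8.5 Y1.5
G1 X10.0 Y5.0
; layer 8
G0 Z23.0
G0 X10.0 Y5.0
G1 X8.5 Y8.5
G1 X5.0 Y10.0
G1 X1.5 Y8.5
G1 X0.0 Y5.0
G1 X1.5 Y1.5
G1 X5.0 Y0.0
G1 X8.5 Y1.5
G1 X10.0 Y5.0
M2 ; end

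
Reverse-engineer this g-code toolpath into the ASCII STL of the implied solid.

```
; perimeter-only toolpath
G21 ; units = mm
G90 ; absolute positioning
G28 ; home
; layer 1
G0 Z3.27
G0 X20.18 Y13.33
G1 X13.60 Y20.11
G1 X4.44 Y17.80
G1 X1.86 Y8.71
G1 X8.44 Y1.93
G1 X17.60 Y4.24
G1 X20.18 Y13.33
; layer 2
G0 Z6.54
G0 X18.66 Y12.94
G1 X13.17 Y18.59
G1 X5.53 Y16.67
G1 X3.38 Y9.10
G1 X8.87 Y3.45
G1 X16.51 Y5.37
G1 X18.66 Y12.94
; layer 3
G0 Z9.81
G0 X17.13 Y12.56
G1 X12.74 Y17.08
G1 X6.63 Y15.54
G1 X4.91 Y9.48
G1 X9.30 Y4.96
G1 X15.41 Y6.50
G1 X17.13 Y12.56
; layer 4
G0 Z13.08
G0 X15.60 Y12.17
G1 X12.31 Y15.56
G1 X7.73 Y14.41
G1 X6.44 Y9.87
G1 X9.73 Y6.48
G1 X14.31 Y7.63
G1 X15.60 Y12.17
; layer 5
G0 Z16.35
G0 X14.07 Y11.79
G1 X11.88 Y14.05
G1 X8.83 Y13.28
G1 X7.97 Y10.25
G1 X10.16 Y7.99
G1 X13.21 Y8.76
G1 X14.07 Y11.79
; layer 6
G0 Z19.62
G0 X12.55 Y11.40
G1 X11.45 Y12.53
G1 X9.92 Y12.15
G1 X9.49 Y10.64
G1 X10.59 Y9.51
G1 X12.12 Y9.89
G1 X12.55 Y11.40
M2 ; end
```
solid part
  facet normal 0.0000 0.0000 -1.0000
    outer loop
      vertex 3.34 18.93 0.00
      vertex 14.03 21.62 0.00
      vertex 21.71 13.71 0.00
    endloop
  endfacet
  facet normal 0.0000 0.0000 -1.0000
    outer loop
      vertex 0.33 8.33 0.00
      vertex 3.34 18.93 0.00
      vertex 21.71 13.71 0.00
    endloop
  endfacet
  facet normal 0.0000 0.0000 -1.0000
    outer loop
      vertex 8.01 0.42 0.00
      vertex 0.33 8.33 0.00
      vertex 21.71 13.71 0.00
    endloop
  endfacet
  facet normal 0.0000 0.0000 -1.0000
    outer loop
      vertex 18.70 3.11 0.00
      vertex 8.01 0.42 0.00
      vertex 21.71 13.71 0.00
    endloop
  endfacet
  facet normal 0.6622 0.6430 0.3848
    outer loop
      vertex 21.71 13.71 0.00
      vertex 14.03 21.62 0.00
      vertex 11.02 11.02 22.89
    endloop
  endfacet
  facet normal -0.2252 0.8951 0.3849
    outer loop
      vertex 14.03 21.62 0.00
      vertex 3.34 18.93 0.00
      vertex 11.02 11.02 22.89
    endloop
  endfacet
  facet normal -0.8878 0.2521 0.3850
    outer loop
      vertex 3.34 18.93 0.00
      vertex 0.33 8.33 0.00
      vertex 11.02 11.02 22.89
    endloop
  endfacet
  facet normal -0.6622 -0.6430 0.3848
    outer loop
      vertex 0.33 8.33 0.00
      vertex 8.01 0.42 0.00
      vertex 11.02 11.02 22.89
    endloop
  endfacet
  facet normal 0.2252 -0.8951 0.3849
    outer loop
      vertex 8.01 0.42 0.00
      vertex 18.70 3.11 0.00
      vertex 11.02 11.02 22.89
    endloop
  endfacet
  facet normal 0.8878 -0.2521 0.3850
    outer loop
      vertex 18.70 3.11 0.00
      vertex 21.71 13.71 0.00
      vertex 11.02 11.02 22.89
    endloop
  endfacet
endsolid part

The G0 Z moves step by Δz≈3.27 mm. The G1 loops shrink linearly with z, so the solid tapers from its base footprint up to z≈22.9. Closing with a flat bottom cap and the tapered top and triangulating gives 10 facets — a regular 6-sided pyramid, base circumscribed radius ≈ 11 mm, apex at z ≈ 22.9 mm.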